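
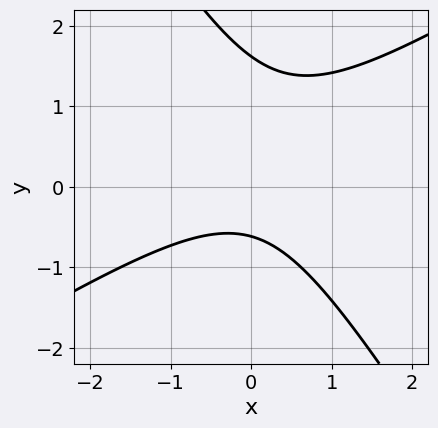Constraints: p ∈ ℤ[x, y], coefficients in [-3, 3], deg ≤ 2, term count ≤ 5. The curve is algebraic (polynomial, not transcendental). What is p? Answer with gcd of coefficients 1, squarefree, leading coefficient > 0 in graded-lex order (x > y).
1. deg p = 2.
2. Checking where it meets the axes: the curve avoids every integer x-axis point in the box.
3. Solving for integer coefficients yields p as stated.

x^2 - x*y - y^2 + y + 1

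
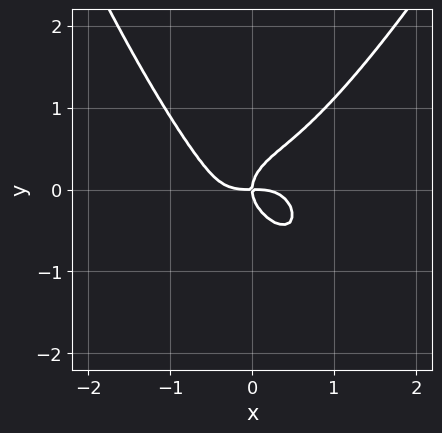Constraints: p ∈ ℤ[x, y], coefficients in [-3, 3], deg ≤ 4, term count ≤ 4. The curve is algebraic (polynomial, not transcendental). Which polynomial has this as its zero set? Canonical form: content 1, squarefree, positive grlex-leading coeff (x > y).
3*x^4 - x^3*y - 3*y^3 + 2*x*y

(a) The degree is 4 — no degree-3 curve has this shape.
(b) From the visible intercepts: it meets the x-axis at x = 0 (among the integer gridlines); one y-axis crossing is at y = 0.
(c) Assembling these constraints gives the stated polynomial.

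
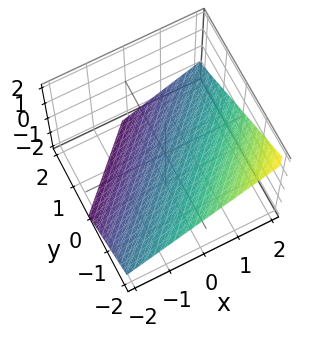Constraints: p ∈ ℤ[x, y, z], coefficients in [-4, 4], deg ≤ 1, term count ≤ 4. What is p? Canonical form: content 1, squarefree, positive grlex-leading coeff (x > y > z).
2*x - 2*y - 3*z - 2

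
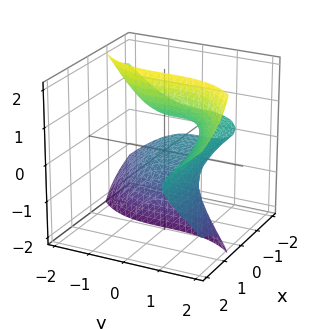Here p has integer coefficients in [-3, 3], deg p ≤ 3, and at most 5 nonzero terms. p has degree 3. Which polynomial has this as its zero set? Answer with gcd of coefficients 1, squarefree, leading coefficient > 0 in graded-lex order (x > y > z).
3*x*z^2 - y^3 + 1

Degree: a generic line meets the surface in up to 3 points, so deg p = 3.
Against the integer gridlines: the surface avoids every integer z-axis point in the box; the surface avoids every integer x-axis point in the box; it crosses the y-axis at the gridline y = 1.
Solving for integer coefficients yields p as stated.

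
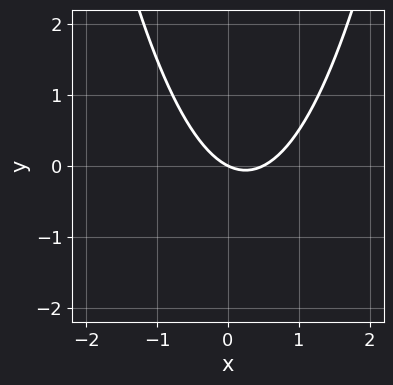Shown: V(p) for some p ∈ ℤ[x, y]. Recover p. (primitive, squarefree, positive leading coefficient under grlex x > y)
deg p = 2. The shape is more complex than any degree-1 curve.
From the visible intercepts: it crosses the y-axis at the gridline y = 0; it crosses the x-axis at the gridline x = 0.
The integer polynomial consistent with all of this is the stated p.

2*x^2 - x - 2*y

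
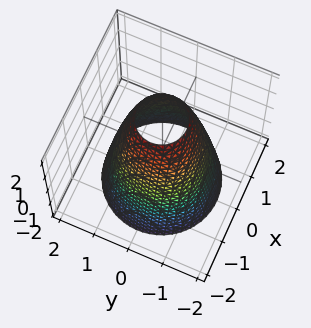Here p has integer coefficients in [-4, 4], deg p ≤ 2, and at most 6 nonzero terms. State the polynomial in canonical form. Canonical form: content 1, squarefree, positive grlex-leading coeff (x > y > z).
2*x^2 + 2*y^2 + z - 3

(a) deg p = 2. No degree-1 surface has this shape.
(b) By symmetry, every cross-section ⟂ z is a circle, so x, y appear only via x² + y².
(c) Against the integer gridlines: a circular section at z = 1 has radius exactly 1; it misses every integer gridline on the z-axis.
(d) These observations pin down the coefficients.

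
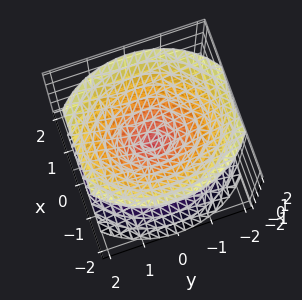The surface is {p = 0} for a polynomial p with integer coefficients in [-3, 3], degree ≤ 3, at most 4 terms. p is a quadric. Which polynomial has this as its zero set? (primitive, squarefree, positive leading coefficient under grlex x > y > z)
1. I count 2 distinct pieces. Treating them together as one polynomial.
2. Degree: a double cone through the origin; a quadric, so deg p = 2.
3. Symmetries: it's symmetric under x → −x, forcing even powers of x; it's symmetric under y → −y, forcing even powers of y; mirror symmetry z ↦ −z ⇒ only even powers of z.
4. Observable constraints: it meets the x-axis at x = 0 (among the integer gridlines); one y-axis crossing is at y = 0.
5. These observations pin down the coefficients.

3*x^2 + 2*y^2 - 3*z^2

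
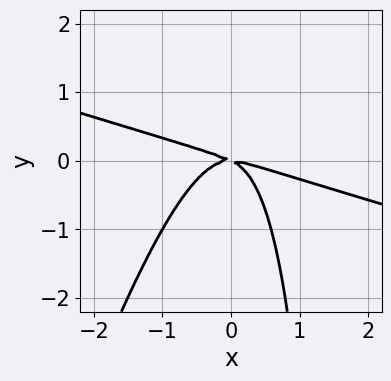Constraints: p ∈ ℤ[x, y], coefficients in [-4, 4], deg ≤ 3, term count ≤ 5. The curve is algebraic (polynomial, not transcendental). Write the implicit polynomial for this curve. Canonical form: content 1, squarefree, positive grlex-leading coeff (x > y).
First, the degree is 3 — no degree-2 curve has this shape.
Then, checking where it meets the axes: it crosses the y-axis at the gridline y = 0; one x-axis crossing is at x = 0.
Finally, putting this together gives p.

x^3 + 3*x^2*y - x*y^2 + x*y + 2*y^2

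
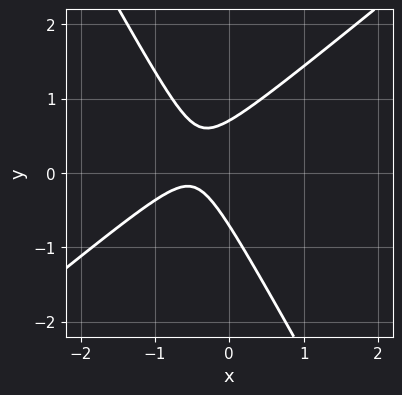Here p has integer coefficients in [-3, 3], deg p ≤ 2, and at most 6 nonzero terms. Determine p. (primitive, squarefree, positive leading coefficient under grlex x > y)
3*x^2 - 2*x*y - 2*y^2 + 3*x + 1

1. deg p = 2. The shape is more complex than any degree-1 curve.
2. Checking where it meets the axes: no x-intercept at any integer in the box.
3. Matching integer coefficients to the picture gives p.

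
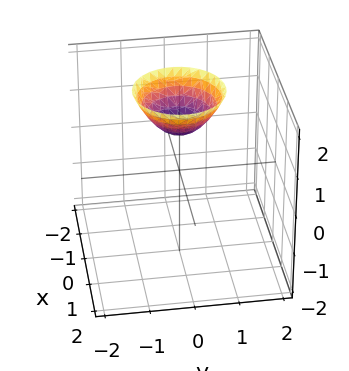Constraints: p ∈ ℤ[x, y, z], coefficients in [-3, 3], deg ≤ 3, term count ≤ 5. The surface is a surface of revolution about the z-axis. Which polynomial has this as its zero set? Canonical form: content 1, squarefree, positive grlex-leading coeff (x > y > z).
The degree is 2 — a generic line meets the surface in up to 2 points.
Symmetry: the z-axis is an axis of rotation, so x and y enter only as x² + y².
Checking where it meets the axes: it misses every integer gridline on the x-axis; a circular section at z = 2 has radius exactly 1.
These observations pin down the coefficients. Check: (0, 0, 1) on the z-axis lies on the surface, and p(0, 0, 1) = 0. ✓

x^2 + y^2 - z + 1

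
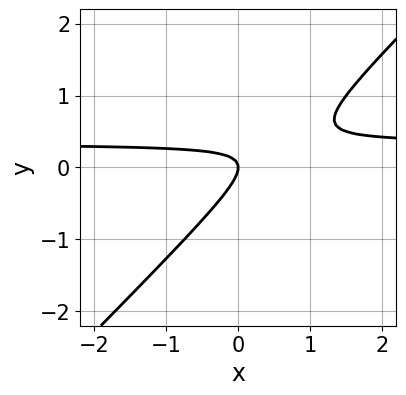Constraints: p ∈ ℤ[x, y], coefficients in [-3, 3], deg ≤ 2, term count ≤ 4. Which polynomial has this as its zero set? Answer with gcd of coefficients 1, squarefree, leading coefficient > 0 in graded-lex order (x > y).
First, the degree is 2 — a generic line meets the curve in up to 2 points.
Then, from the axis intercepts and sections: it crosses the y-axis at the gridline y = 0; one x-axis crossing is at x = 0.
Finally, fitting integer coefficients to these (and the overall shape) gives p.

3*x*y - 3*y^2 - x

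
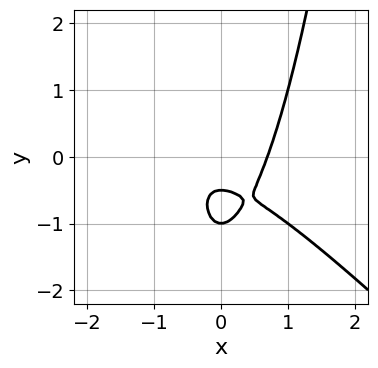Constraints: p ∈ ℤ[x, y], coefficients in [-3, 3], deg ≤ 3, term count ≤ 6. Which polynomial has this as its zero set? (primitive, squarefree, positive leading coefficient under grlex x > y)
3*x^3 + 3*x^2*y - 2*y^2 - 3*y - 1

1. The degree is 3 — the shape is more complex than any degree-2 curve.
2. Reading off the gridlines: it crosses the y-axis at the gridline y = -1.
3. Matching integer coefficients to the picture gives p.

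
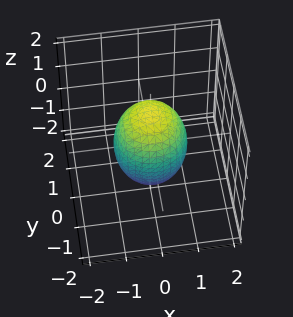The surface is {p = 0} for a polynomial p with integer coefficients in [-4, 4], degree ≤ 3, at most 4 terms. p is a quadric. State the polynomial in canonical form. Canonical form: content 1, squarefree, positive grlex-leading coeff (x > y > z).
First, deg p = 2.
Next, symmetries: the z ↦ −z reflection is a symmetry, so z appears only in even powers; rotational symmetry about the z-axis ⇒ p depends on x, y only through x² + y².
Next, observable constraints: among the integer gridlines, it crosses the x-axis at x ∈ {-1, 1}; among the integer gridlines, it crosses the y-axis at y ∈ {-1, 1}; a circular section at z = 1 has radius between 0 and 1.
Finally, matching integer coefficients to the picture gives p.

2*x^2 + 2*y^2 + z^2 - 2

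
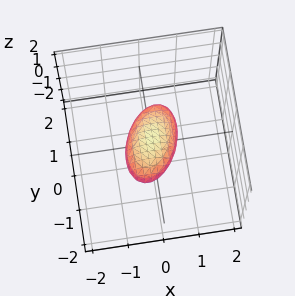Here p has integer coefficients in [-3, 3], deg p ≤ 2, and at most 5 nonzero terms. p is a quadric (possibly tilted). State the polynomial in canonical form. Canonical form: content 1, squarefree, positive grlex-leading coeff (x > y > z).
(a) Degree: a generic line meets the surface in up to 2 points, so deg p = 2.
(b) Against the integer gridlines: among the integer gridlines, it crosses the y-axis at y ∈ {-1, 1}.
(c) Assembling these constraints gives the stated polynomial.

2*x^2 - x*y + y^2 + 3*z^2 - 1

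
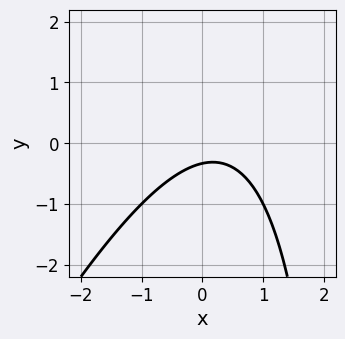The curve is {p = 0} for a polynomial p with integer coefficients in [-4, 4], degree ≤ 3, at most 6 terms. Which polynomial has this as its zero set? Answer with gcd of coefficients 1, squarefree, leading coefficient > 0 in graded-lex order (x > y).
2*x^2 - x*y - x + 3*y + 1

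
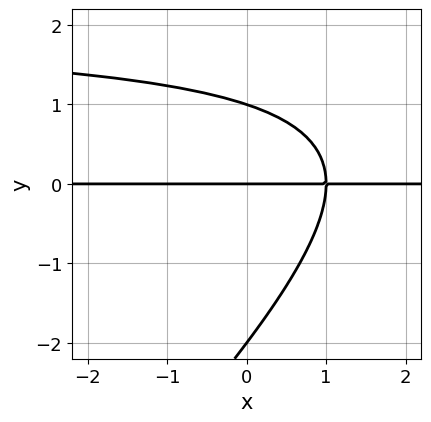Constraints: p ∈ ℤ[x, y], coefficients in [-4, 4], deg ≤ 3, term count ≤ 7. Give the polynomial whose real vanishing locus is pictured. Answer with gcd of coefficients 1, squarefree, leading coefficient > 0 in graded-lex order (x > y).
The degree is 3 — no degree-2 curve has this shape.
From the axis intercepts and sections: among the integer gridlines, it crosses the y-axis at y ∈ {-2, 0, 1}; every point of the x-axis in the box is on the curve.
Solving for integer coefficients yields p as stated.

x*y^2 - y^3 - 2*x*y - y^2 + 2*y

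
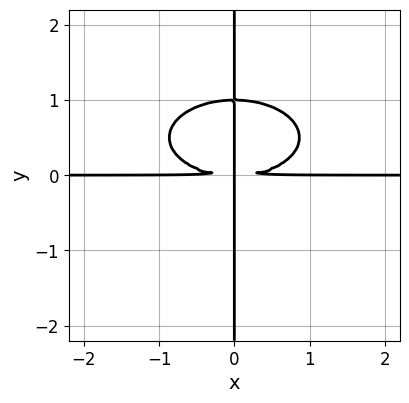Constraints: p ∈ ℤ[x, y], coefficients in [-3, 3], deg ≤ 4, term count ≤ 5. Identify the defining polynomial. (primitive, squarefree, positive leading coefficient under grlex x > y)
x^3*y + 3*x*y^3 - 3*x*y^2

First, the degree is 4 — a generic line meets the curve in up to 4 points.
Then, checking where it meets the axes: every point of the x-axis in the box is on the curve; every point of the y-axis in the box is on the curve.
Finally, together with the visible shape, these determine p as stated.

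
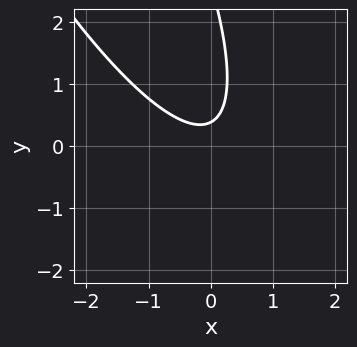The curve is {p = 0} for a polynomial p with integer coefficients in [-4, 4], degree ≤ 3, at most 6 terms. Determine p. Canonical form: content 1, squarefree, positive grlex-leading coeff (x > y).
3*x^2 + 3*x*y + y^2 - 3*y + 1

Degree: the shape is more complex than any degree-1 curve, so deg p = 2.
From the visible intercepts: it misses every integer gridline on the x-axis.
Assembling these constraints gives the stated polynomial.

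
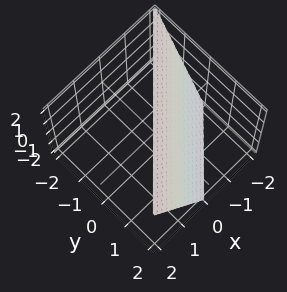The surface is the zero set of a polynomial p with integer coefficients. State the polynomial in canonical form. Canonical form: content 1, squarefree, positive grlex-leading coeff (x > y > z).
2*x - 2*y - z + 2

1. deg p = 1. Every cross-section is a straight line — this is a plane.
2. Observable constraints: one y-axis crossing is at y = 1; it meets the x-axis at x = -1 (among the integer gridlines); one z-axis crossing is at z = 2.
3. The integer polynomial consistent with all of this is the stated p.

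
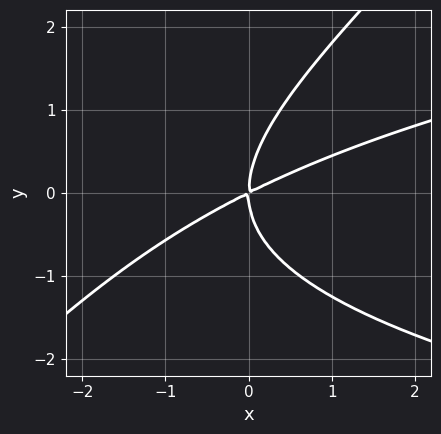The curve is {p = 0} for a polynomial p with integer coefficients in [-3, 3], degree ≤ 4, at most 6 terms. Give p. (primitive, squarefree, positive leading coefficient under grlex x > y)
x*y^2 - y^3 - x^2 + 2*x*y

(a) deg p = 3. The shape is more complex than any degree-2 curve.
(b) Checking where it meets the axes: it crosses the x-axis at the gridline x = 0; one y-axis crossing is at y = 0.
(c) Together with the visible shape, these determine p as stated.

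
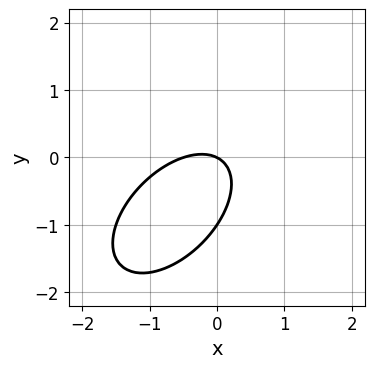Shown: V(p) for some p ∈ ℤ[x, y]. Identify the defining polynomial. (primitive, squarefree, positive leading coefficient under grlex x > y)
1. The degree is 2 — no degree-1 curve has this shape.
2. Reading off the gridlines: among the integer gridlines, it crosses the y-axis at y ∈ {-1, 0}; it meets the x-axis at x = 0 (among the integer gridlines).
3. The integer polynomial consistent with all of this is the stated p.

2*x^2 - 2*x*y + 2*y^2 + x + 2*y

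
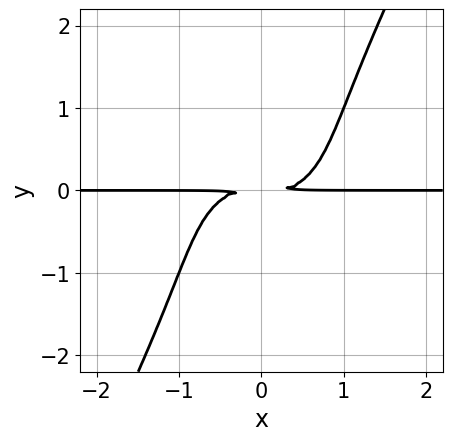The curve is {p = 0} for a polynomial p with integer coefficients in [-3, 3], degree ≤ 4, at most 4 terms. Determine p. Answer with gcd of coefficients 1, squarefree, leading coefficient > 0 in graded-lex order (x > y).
3*x^3*y + x*y^3 - y^4 - 3*y^2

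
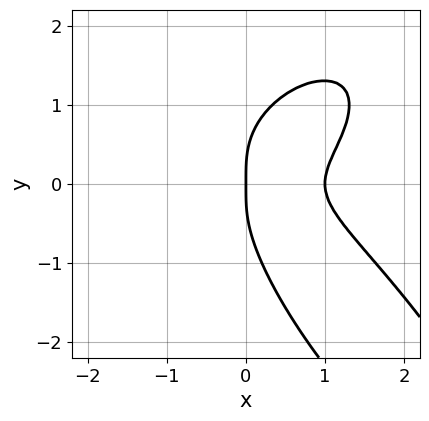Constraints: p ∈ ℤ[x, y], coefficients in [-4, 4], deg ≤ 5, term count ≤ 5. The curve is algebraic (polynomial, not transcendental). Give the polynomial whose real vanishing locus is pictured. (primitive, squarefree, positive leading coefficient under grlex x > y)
First, the degree is 4 — a generic line meets the curve in up to 4 points.
Then, against the integer gridlines: it meets the y-axis at y = 0 (among the integer gridlines); the x-axis gridline crossings are at x ∈ {0, 1}.
Finally, solving for integer coefficients yields p as stated.

x^4 + x*y^3 + y^4 - 3*x*y^2 - x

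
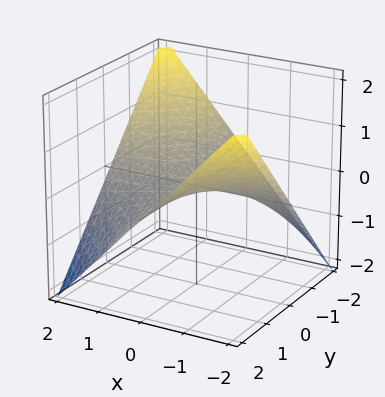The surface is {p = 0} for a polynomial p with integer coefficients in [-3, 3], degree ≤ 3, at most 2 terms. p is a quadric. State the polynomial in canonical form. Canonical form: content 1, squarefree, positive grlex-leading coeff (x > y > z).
x*y + 2*z

(a) Degree: a hyperbolic paraboloid; a quadric, so deg p = 2.
(b) Reading off the gridlines: it meets the z-axis at z = 0 (among the integer gridlines); every point of the y-axis in the box is on the surface; every point of the x-axis in the box is on the surface.
(c) These observations pin down the coefficients.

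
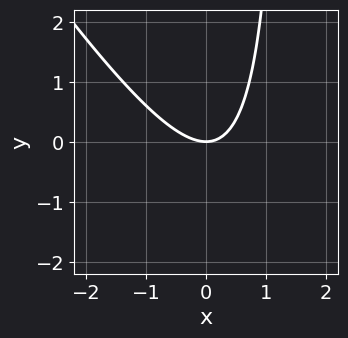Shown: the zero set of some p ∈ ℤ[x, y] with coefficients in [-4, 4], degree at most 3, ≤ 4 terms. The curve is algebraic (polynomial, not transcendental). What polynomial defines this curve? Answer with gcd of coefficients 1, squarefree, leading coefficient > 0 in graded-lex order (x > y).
3*x^2 + 2*x*y - 3*y

(a) Degree: the shape is more complex than any degree-1 curve, so deg p = 2.
(b) Observable constraints: it crosses the y-axis at the gridline y = 0; it crosses the x-axis at the gridline x = 0.
(c) Solving for integer coefficients yields p as stated.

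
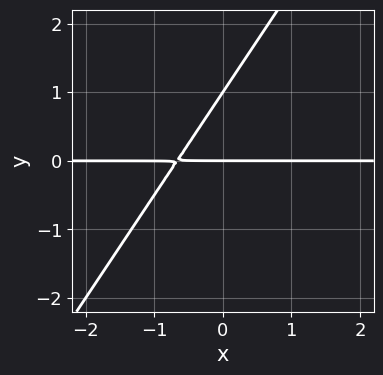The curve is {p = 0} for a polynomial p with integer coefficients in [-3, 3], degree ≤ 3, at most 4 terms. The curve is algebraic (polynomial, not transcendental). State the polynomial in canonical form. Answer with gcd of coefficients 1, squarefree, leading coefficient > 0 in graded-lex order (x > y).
3*x*y - 2*y^2 + 2*y

1. The degree is 2 — no degree-1 curve has this shape.
2. From the visible intercepts: every point of the x-axis in the box is on the curve; the y-axis gridline crossings are at y ∈ {0, 1}.
3. Assembling these constraints gives the stated polynomial.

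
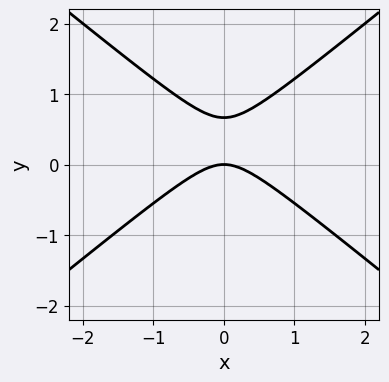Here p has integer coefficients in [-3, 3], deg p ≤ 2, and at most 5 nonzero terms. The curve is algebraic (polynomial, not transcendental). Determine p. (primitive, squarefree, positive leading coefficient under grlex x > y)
First, deg p = 2. A generic line meets the curve in up to 2 points.
Next, symmetries: the x ↦ −x reflection is a symmetry, so x appears only in even powers.
Then, from the axis intercepts and sections: it crosses the y-axis at the gridline y = 0; it crosses the x-axis at the gridline x = 0.
Finally, the integer polynomial consistent with all of this is the stated p.

2*x^2 - 3*y^2 + 2*y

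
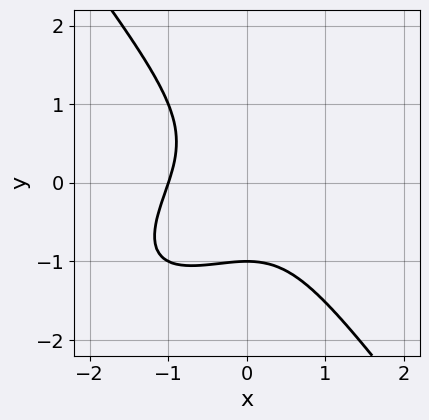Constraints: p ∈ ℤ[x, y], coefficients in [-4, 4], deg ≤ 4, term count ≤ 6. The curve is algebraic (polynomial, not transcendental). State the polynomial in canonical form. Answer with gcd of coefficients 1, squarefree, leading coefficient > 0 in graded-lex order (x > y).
x^3 - x^2*y + y^3 + 1

(a) Degree: a generic line meets the curve in up to 3 points, so deg p = 3.
(b) Observable constraints: it meets the x-axis at x = -1 (among the integer gridlines); it crosses the y-axis at the gridline y = -1.
(c) Matching integer coefficients to the picture gives p.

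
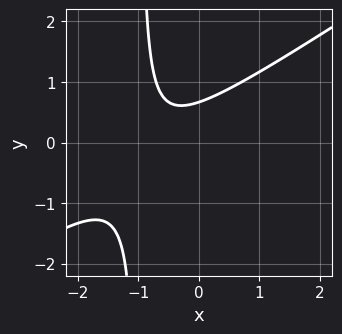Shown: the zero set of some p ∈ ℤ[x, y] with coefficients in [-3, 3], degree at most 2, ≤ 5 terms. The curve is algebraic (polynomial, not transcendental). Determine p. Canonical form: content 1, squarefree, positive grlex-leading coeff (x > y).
1. deg p = 2. No degree-1 curve has this shape.
2. From the axis intercepts and sections: no x-intercept at any integer in the box.
3. These observations pin down the coefficients.

2*x^2 - 3*x*y + 3*x - 3*y + 2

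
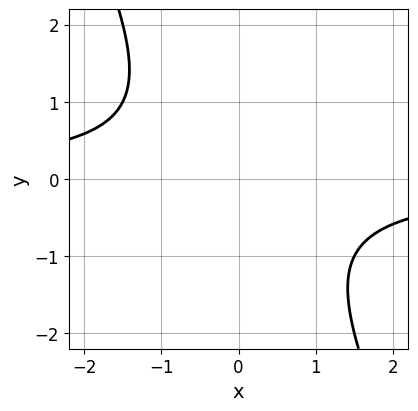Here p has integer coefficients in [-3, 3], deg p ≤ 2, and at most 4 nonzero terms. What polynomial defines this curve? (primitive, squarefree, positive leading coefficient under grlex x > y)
2*x*y + y^2 + 2

(a) deg p = 2. No degree-1 curve has this shape.
(b) Reading off the gridlines: no y-intercept at any integer in the box; the curve avoids every integer x-axis point in the box.
(c) These observations pin down the coefficients.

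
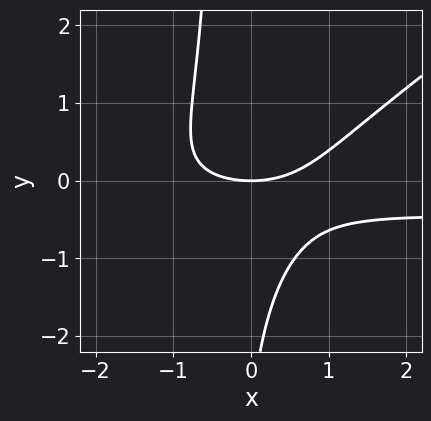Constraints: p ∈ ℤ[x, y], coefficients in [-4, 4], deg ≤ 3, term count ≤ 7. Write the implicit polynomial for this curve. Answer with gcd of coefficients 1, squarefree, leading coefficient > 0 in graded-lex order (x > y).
2*x^2*y - 3*x*y^2 + x^2 - y^2 - 3*y

1. Degree: a generic line meets the curve in up to 3 points, so deg p = 3.
2. Reading off the gridlines: it meets the x-axis at x = 0 (among the integer gridlines); it meets the y-axis at y = 0 (among the integer gridlines).
3. These observations pin down the coefficients.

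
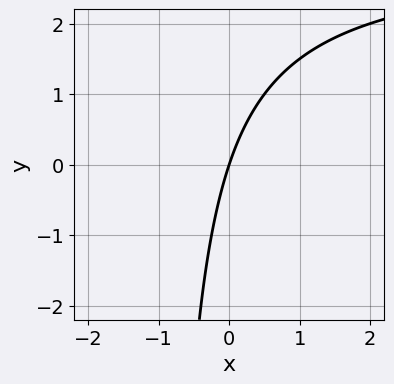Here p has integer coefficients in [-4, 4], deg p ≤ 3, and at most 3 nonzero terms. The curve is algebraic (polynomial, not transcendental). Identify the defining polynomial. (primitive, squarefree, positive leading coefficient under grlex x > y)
(a) deg p = 2.
(b) Reading off the gridlines: it meets the y-axis at y = 0 (among the integer gridlines); it crosses the x-axis at the gridline x = 0.
(c) These observations pin down the coefficients.

x*y - 3*x + y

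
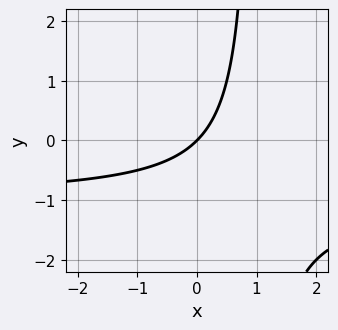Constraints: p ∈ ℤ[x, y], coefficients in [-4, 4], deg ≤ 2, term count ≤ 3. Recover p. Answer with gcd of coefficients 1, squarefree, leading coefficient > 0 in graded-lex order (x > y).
x*y + x - y

First, deg p = 2. A generic line meets the curve in up to 2 points.
Then, checking where it meets the axes: one y-axis crossing is at y = 0; it meets the x-axis at x = 0 (among the integer gridlines).
Finally, together with the visible shape, these determine p as stated.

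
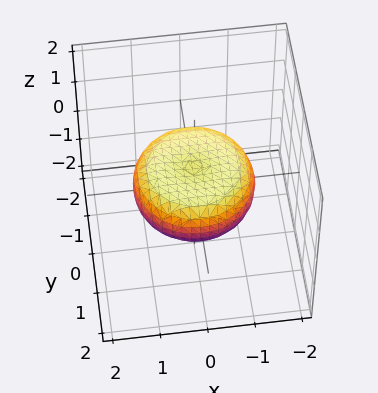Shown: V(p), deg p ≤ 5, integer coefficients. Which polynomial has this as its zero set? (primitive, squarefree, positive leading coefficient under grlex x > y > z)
1. deg p = 4. The shape is more complex than any degree-3 surface.
2. By symmetry, every cross-section ⟂ z is a circle, so x, y appear only via x² + y².
3. Against the integer gridlines: a circular section at z = 0 has radius between 1 and 2.
4. Fitting integer coefficients to these (and the overall shape) gives p.

x^4 + 2*x^2*y^2 + y^4 - x^2 - y^2 + 3*z^2 - 1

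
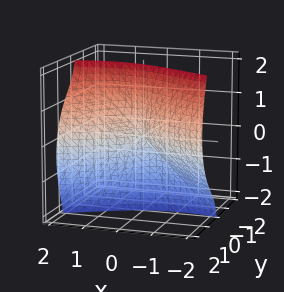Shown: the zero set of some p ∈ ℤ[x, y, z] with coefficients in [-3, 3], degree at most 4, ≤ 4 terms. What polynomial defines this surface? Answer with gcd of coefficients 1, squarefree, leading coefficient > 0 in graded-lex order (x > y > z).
3*y^3 + 3*y*z^2 - 2*x^2 + 2*x*z

The degree is 3 — no degree-2 surface has this shape.
Reading off the gridlines: the visible z-axis segment lies entirely on the surface; it crosses the y-axis at the gridline y = 0; one x-axis crossing is at x = 0.
The integer polynomial consistent with all of this is the stated p.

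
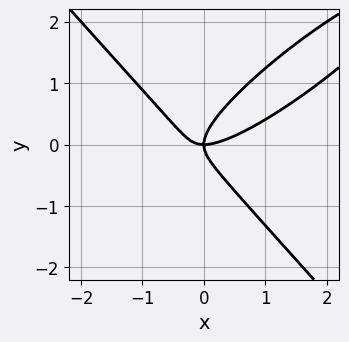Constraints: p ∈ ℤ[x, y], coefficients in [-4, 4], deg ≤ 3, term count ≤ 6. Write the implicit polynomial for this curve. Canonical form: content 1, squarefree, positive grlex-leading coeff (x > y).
2*x^3 - 3*x^2*y - x*y^2 + 3*y^3 - 2*x*y

(a) deg p = 3. The shape is more complex than any degree-2 curve.
(b) Reading off the gridlines: one y-axis crossing is at y = 0; one x-axis crossing is at x = 0.
(c) Fitting integer coefficients to these (and the overall shape) gives p.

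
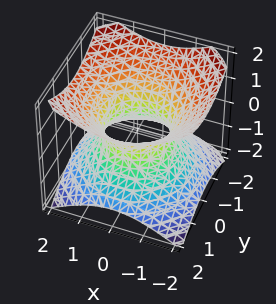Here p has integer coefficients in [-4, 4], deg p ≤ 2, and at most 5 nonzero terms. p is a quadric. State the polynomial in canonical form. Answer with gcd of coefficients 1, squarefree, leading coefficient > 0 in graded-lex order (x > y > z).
Degree: one connected sheet with a waist; a quadric, so deg p = 2.
Symmetries: it's symmetric under z → −z, forcing even powers of z; the surface is invariant under rotation about z: p = q(x² + y², z).
Observable constraints: it misses every integer gridline on the z-axis; a circular section at z = 1 has radius between 1 and 2; among the integer gridlines, it crosses the y-axis at y ∈ {-1, 1}.
The integer polynomial consistent with all of this is the stated p. Check: (-1, 0, 0) on the x-axis lies on the surface, and p(-1, 0, 0) = 0. ✓

2*x^2 + 2*y^2 - 3*z^2 - 2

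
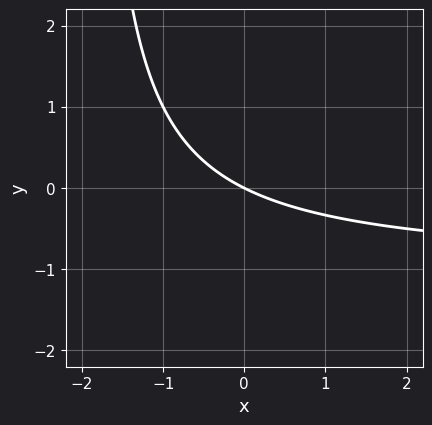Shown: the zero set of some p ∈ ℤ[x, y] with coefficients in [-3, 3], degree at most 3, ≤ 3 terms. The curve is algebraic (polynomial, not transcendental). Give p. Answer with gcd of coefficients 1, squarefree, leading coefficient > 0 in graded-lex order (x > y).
First, deg p = 2. The shape is more complex than any degree-1 curve.
Next, against the integer gridlines: it crosses the x-axis at the gridline x = 0; one y-axis crossing is at y = 0.
Finally, matching integer coefficients to the picture gives p.

x*y + x + 2*y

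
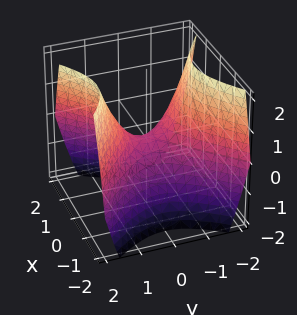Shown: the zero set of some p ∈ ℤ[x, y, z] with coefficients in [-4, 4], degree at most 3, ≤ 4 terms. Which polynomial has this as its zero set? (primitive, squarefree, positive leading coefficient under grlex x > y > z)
x^2 - y^2 + z

First, the degree is 2 — a saddle surface; a quadric.
Then, symmetries: mirror symmetry x ↦ −x ⇒ only even powers of x; mirror symmetry y ↦ −y ⇒ only even powers of y.
Then, from the axis intercepts and sections: it meets the y-axis at y = 0 (among the integer gridlines); one z-axis crossing is at z = 0; it meets the x-axis at x = 0 (among the integer gridlines).
Finally, solving for integer coefficients yields p as stated.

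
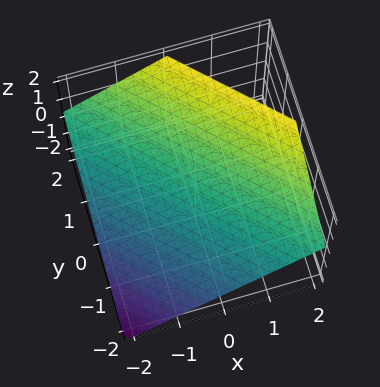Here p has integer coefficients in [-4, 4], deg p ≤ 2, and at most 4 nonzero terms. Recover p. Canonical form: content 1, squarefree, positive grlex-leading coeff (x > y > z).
2*x + 2*y - 3*z + 2

The degree is 1 — every cross-section is a straight line — this is a plane.
From the axis intercepts and sections: it meets the y-axis at y = -1 (among the integer gridlines); it meets the x-axis at x = -1 (among the integer gridlines).
These observations pin down the coefficients.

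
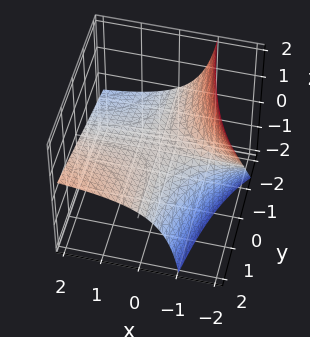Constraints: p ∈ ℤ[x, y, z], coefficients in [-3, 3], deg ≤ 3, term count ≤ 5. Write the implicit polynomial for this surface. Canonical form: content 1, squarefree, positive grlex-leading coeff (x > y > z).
x*y - 2*x*z - 3*z

1. The degree is 2 — a generic line meets the surface in up to 2 points.
2. From the visible intercepts: every point of the y-axis in the box is on the surface; the visible x-axis segment lies entirely on the surface.
3. Solving for integer coefficients yields p as stated.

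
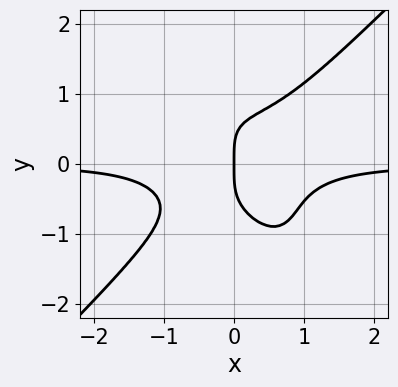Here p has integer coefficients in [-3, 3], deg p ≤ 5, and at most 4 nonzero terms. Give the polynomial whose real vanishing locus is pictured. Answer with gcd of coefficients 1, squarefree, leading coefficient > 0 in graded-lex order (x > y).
(a) Degree: no degree-3 curve has this shape, so deg p = 4.
(b) Observable constraints: one x-axis crossing is at x = 0; one y-axis crossing is at y = 0.
(c) Putting this together gives p.

2*x^3*y - x*y^3 - y^4 + x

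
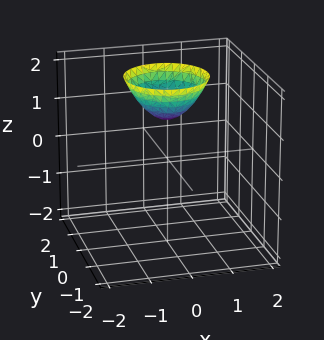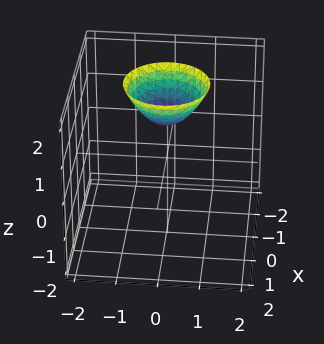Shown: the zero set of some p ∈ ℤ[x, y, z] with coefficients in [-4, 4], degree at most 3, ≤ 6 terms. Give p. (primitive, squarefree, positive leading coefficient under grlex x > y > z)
x^2 + y^2 - z + 1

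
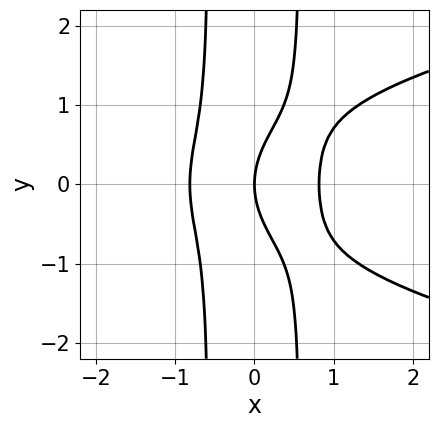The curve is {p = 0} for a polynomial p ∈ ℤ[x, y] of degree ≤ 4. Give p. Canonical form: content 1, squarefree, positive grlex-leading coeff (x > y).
3*x^2*y^2 - 3*x^3 - y^2 + 2*x

First, degree: no degree-3 curve has this shape, so deg p = 4.
Then, symmetries: the y ↦ −y reflection is a symmetry, so y appears only in even powers.
Then, from the visible intercepts: it crosses the y-axis at the gridline y = 0; it crosses the x-axis at the gridline x = 0.
Finally, solving for integer coefficients yields p as stated.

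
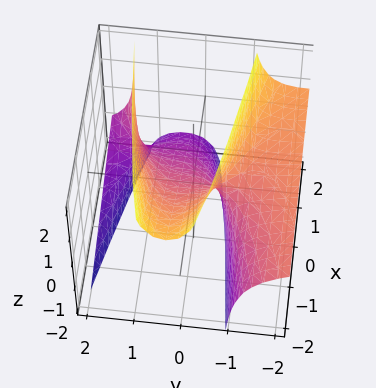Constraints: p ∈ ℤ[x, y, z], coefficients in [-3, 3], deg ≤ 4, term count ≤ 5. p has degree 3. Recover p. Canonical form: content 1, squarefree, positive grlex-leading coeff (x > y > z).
y^3 + 3*y^2*z - 2*y*z - 2*x - 3*z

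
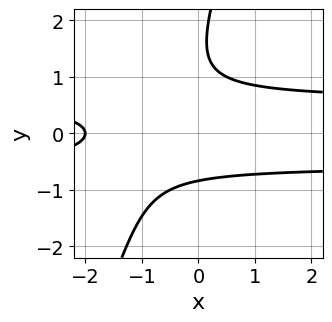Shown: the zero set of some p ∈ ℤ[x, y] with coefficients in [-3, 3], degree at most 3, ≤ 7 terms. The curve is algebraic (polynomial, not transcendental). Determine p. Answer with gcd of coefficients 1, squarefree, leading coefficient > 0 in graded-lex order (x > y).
3*x*y^2 - y^3 + 2*y^2 - x - 2

1. The degree is 3 — the shape is more complex than any degree-2 curve.
2. Reading off the gridlines: it meets the x-axis at x = -2 (among the integer gridlines).
3. Fitting integer coefficients to these (and the overall shape) gives p.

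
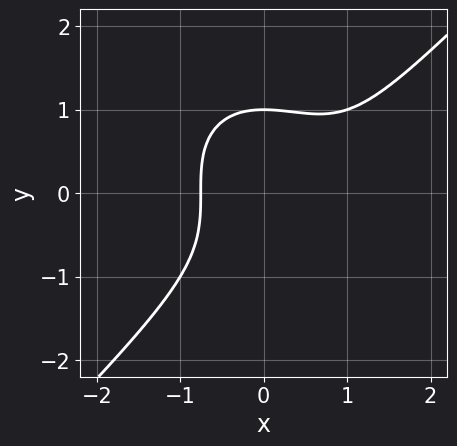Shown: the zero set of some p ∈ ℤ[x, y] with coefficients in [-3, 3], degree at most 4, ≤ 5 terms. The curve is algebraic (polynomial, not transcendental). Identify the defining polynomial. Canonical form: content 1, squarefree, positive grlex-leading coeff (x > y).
1. Degree: the shape is more complex than any degree-2 curve, so deg p = 3.
2. Observable constraints: it crosses the y-axis at the gridline y = 1.
3. Solving for integer coefficients yields p as stated.

x^3 - y^3 - x^2 + 1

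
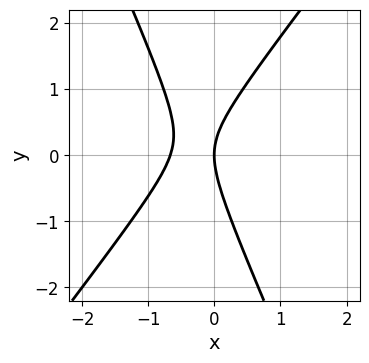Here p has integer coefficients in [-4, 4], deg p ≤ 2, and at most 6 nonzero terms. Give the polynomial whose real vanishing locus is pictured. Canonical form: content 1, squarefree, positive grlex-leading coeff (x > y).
3*x^2 - x*y - y^2 + 2*x

deg p = 2. No degree-1 curve has this shape.
Checking where it meets the axes: it crosses the y-axis at the gridline y = 0; it crosses the x-axis at the gridline x = 0.
These observations pin down the coefficients.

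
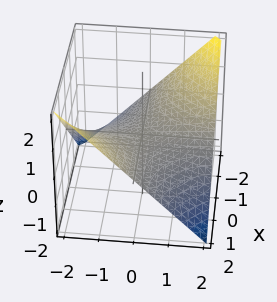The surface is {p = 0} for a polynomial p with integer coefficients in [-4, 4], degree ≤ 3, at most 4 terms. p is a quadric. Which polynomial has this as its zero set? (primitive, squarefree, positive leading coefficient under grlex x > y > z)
x*y + 2*z

1. The degree is 2 — a saddle surface; a quadric.
2. From the axis intercepts and sections: the visible y-axis segment lies entirely on the surface; it meets the z-axis at z = 0 (among the integer gridlines).
3. Fitting integer coefficients to these (and the overall shape) gives p. Check: (1, 0, 0) on the x-axis lies on the surface, and p(1, 0, 0) = 0. ✓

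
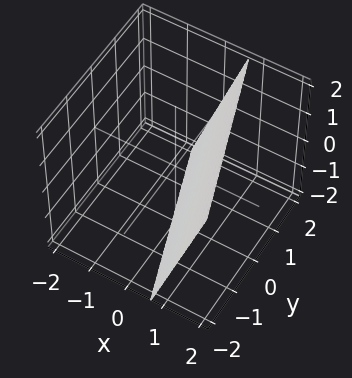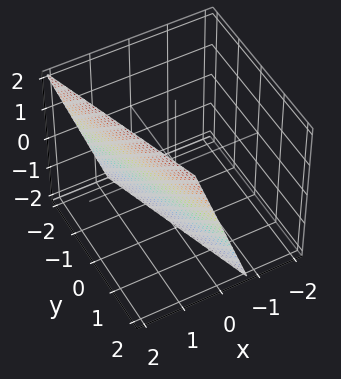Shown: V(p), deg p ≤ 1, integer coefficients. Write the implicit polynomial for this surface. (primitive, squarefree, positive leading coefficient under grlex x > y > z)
(a) Degree: the surface is flat (a plane), so deg p = 1.
(b) Checking where it meets the axes: one y-axis crossing is at y = 2; it crosses the z-axis at the gridline z = -2.
(c) These observations pin down the coefficients.

3*x + y - z - 2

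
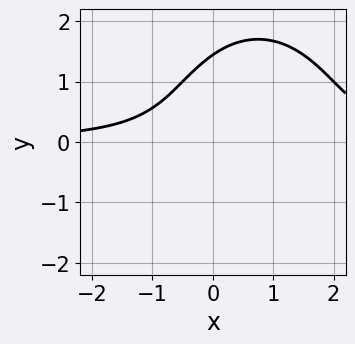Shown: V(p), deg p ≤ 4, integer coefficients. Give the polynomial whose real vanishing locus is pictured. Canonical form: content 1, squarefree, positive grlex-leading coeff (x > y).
(a) Degree: the shape is more complex than any degree-2 curve, so deg p = 3.
(b) Reading off the gridlines: it misses every integer gridline on the x-axis.
(c) The integer polynomial consistent with all of this is the stated p.

2*x^2*y + y^3 - 3*x*y - 3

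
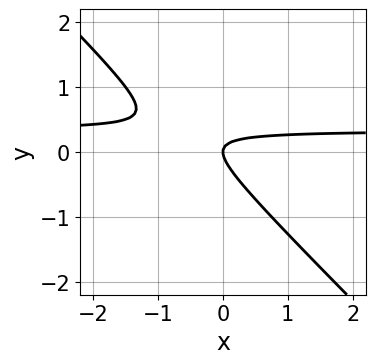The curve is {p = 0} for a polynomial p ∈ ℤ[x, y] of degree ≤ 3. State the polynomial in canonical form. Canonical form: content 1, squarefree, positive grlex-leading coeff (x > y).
3*x*y + 3*y^2 - x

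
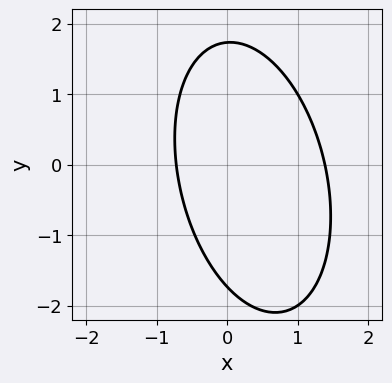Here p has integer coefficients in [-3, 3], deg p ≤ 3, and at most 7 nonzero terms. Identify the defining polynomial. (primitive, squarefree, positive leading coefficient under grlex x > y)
3*x^2 + x*y + y^2 - 2*x - 3

(a) The degree is 2 — the shape is more complex than any degree-1 curve.
(b) Solving for integer coefficients yields p as stated.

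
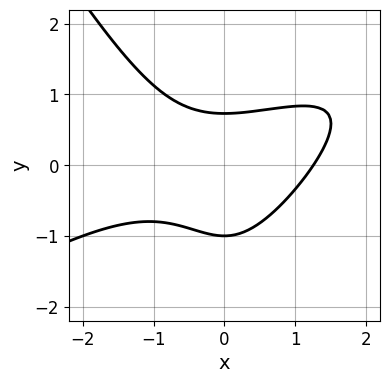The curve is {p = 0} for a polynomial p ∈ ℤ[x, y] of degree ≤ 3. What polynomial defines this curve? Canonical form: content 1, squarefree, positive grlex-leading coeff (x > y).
(a) deg p = 3. The shape is more complex than any degree-2 curve.
(b) Against the integer gridlines: one y-axis crossing is at y = -1.
(c) Assembling these constraints gives the stated polynomial.

x^3 - 2*x^2*y + y^3 + 3*y^2 - 2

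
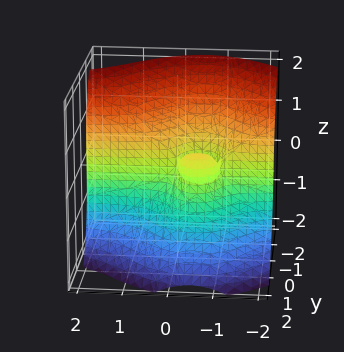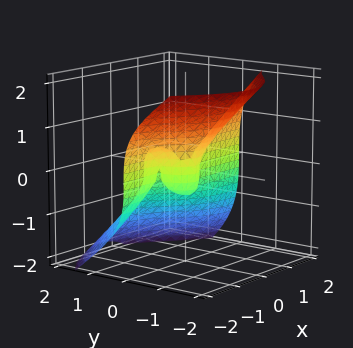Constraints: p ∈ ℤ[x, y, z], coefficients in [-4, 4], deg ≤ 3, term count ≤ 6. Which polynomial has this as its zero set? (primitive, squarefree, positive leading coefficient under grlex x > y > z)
2*x^2*y + y^3 + z^3 + 2*x*y

(a) The degree is 3 — a generic line meets the surface in up to 3 points.
(b) From the visible intercepts: one y-axis crossing is at y = 0; it crosses the z-axis at the gridline z = 0.
(c) Fitting integer coefficients to these (and the overall shape) gives p.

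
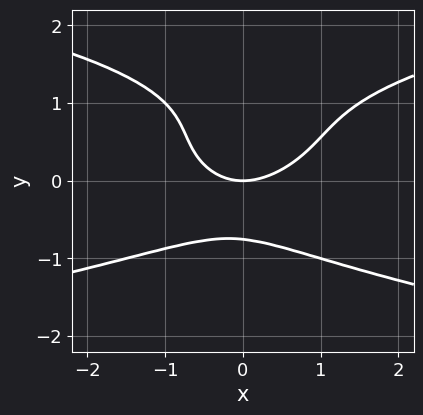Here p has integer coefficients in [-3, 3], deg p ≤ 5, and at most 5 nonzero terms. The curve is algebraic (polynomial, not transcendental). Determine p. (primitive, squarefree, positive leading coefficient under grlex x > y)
1. The degree is 4 — no degree-3 curve has this shape.
2. Reading off the gridlines: it crosses the x-axis at the gridline x = 0; one y-axis crossing is at y = 0.
3. These observations pin down the coefficients.

3*y^4 - 3*y^3 - 2*x^2 + x*y + 3*y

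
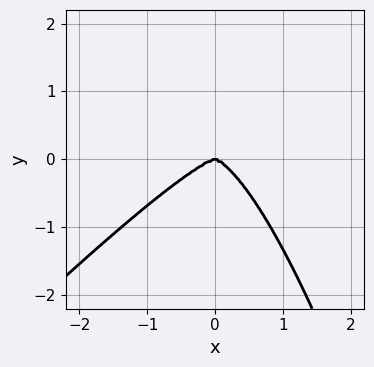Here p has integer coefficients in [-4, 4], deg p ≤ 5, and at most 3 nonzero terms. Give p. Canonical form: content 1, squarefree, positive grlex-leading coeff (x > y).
x^4 - x^3*y + y^3

Degree: no degree-3 curve has this shape, so deg p = 4.
Against the integer gridlines: one x-axis crossing is at x = 0; one y-axis crossing is at y = 0.
These observations pin down the coefficients.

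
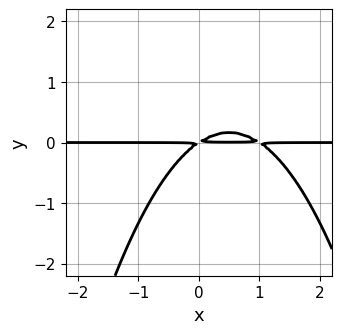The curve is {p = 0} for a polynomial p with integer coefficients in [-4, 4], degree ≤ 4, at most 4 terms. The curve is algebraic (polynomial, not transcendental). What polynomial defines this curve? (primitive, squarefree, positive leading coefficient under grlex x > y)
1. The degree is 3 — a generic line meets the curve in up to 3 points.
2. Reading off the gridlines: every point of the x-axis in the box is on the curve.
3. Together with the visible shape, these determine p as stated.

2*x^2*y - 2*x*y + 3*y^2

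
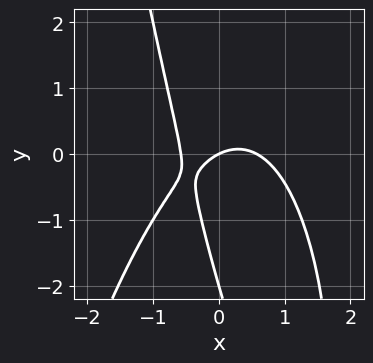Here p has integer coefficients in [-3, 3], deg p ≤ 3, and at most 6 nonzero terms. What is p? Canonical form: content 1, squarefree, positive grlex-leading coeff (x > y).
3*x^3 + 3*x*y + y^2 - x + 2*y

(a) deg p = 3.
(b) From the visible intercepts: one x-axis crossing is at x = 0; the y-axis gridline crossings are at y ∈ {-2, 0}.
(c) Solving for integer coefficients yields p as stated.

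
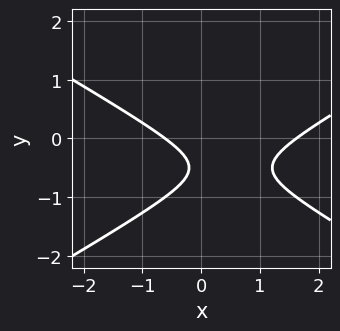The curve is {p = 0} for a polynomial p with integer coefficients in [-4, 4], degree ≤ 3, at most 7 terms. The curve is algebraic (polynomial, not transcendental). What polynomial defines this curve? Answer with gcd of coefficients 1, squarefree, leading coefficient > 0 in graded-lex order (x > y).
x^2 - 3*y^2 - x - 3*y - 1

(a) deg p = 2. The shape is more complex than any degree-1 curve.
(b) Reading off the gridlines: the curve avoids every integer y-axis point in the box.
(c) Fitting integer coefficients to these (and the overall shape) gives p.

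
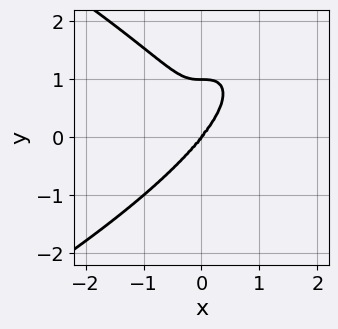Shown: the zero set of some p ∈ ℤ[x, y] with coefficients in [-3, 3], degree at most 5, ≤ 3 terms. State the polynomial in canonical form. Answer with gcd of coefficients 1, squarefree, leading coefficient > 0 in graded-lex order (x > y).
1. deg p = 4. The shape is more complex than any degree-3 curve.
2. Reading off the gridlines: among the integer gridlines, it crosses the y-axis at y ∈ {0, 1}; it meets the x-axis at x = 0 (among the integer gridlines).
3. Fitting integer coefficients to these (and the overall shape) gives p.

y^4 + 2*x^3 - y^3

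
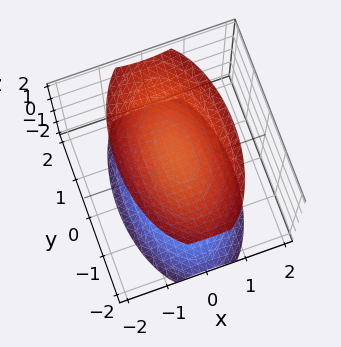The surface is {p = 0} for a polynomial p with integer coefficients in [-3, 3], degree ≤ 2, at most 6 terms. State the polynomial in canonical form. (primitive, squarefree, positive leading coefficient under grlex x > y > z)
(a) There are 2 components. They look like related sheets of one shape, so recover p as a whole.
(b) deg p = 2. Two sheets facing apart; a quadric.
(c) Symmetries: the z ↦ −z reflection is a symmetry, so z appears only in even powers; it's symmetric under x → −x, forcing even powers of x; mirror symmetry y ↦ −y ⇒ only even powers of y.
(d) Reading off the gridlines: no x-intercept at any integer in the box; it misses every integer gridline on the y-axis.
(e) The integer polynomial consistent with all of this is the stated p.

3*x^2 + y^2 - 2*z^2 + 3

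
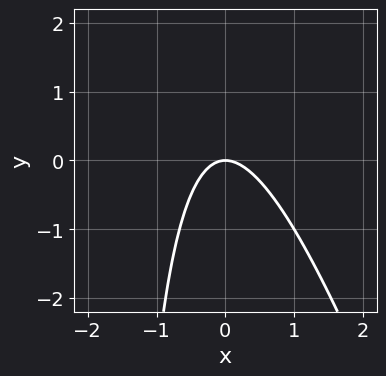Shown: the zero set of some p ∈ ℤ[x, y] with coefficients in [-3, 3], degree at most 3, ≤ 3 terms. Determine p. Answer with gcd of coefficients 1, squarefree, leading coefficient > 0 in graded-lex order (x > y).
3*x^2 + x*y + 2*y

1. deg p = 2. The shape is more complex than any degree-1 curve.
2. From the visible intercepts: one x-axis crossing is at x = 0; it crosses the y-axis at the gridline y = 0.
3. Together with the visible shape, these determine p as stated.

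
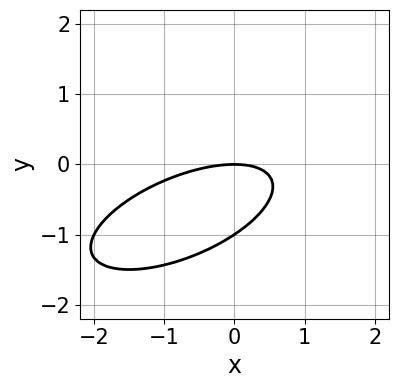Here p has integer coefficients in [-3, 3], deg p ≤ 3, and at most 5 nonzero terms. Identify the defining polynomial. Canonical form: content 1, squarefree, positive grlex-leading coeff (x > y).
The degree is 2 — the shape is more complex than any degree-1 curve.
From the visible intercepts: it meets the x-axis at x = 0 (among the integer gridlines); among the integer gridlines, it crosses the y-axis at y ∈ {-1, 0}.
Solving for integer coefficients yields p as stated.

x^2 - 2*x*y + 3*y^2 + 3*y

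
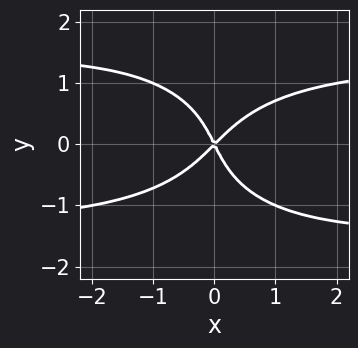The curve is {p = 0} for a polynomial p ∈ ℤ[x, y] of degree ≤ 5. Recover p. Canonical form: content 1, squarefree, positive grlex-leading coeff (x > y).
x^2*y^2 + y^4 - 2*x^2 + x*y + y^2

deg p = 4. The shape is more complex than any degree-3 curve.
From the axis intercepts and sections: it meets the y-axis at y = 0 (among the integer gridlines); one x-axis crossing is at x = 0.
These observations pin down the coefficients.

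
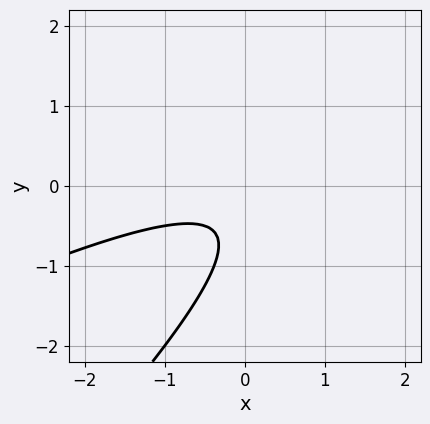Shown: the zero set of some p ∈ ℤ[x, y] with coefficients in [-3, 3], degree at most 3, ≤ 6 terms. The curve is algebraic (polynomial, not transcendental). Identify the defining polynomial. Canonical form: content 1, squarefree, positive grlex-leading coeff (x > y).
Degree: no degree-1 curve has this shape, so deg p = 2.
From the axis intercepts and sections: the curve avoids every integer x-axis point in the box; no y-intercept at any integer in the box.
Fitting integer coefficients to these (and the overall shape) gives p.

x^2 - 3*x*y + 2*y^2 + 2*y + 1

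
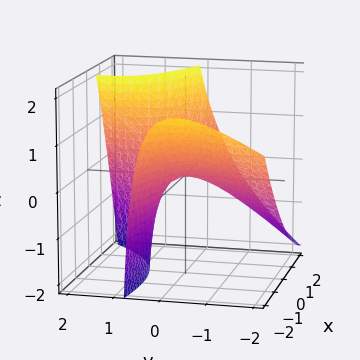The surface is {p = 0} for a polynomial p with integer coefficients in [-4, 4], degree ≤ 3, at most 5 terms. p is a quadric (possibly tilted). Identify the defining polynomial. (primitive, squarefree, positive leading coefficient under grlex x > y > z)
x^2 + 3*x*y - 2*y^2 + 3*y*z - 3*z

1. The degree is 2 — the shape is more complex than any degree-1 surface.
2. Observable constraints: it crosses the y-axis at the gridline y = 0; it crosses the z-axis at the gridline z = 0; one x-axis crossing is at x = 0.
3. Together with the visible shape, these determine p as stated.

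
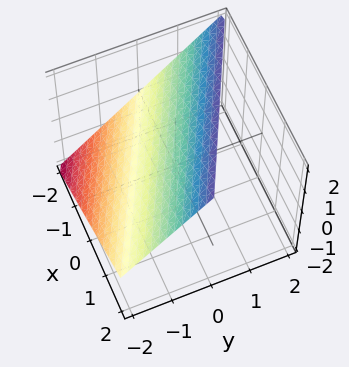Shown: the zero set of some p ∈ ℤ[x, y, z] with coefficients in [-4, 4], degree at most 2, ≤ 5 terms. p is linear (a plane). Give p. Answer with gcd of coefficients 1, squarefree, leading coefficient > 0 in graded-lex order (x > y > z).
x + 2*y - 2*z + 2

First, degree: the surface is flat (a plane), so deg p = 1.
Next, reading off the gridlines: one z-axis crossing is at z = 1; it meets the y-axis at y = -1 (among the integer gridlines); one x-axis crossing is at x = -2.
Finally, solving for integer coefficients yields p as stated.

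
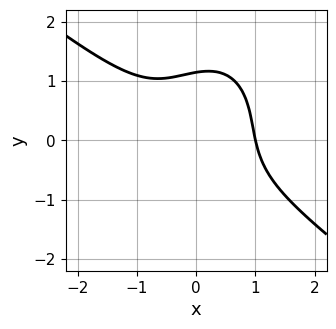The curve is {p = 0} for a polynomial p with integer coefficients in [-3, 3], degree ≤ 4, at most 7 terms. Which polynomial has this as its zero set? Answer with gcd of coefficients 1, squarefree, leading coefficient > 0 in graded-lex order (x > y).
deg p = 3. The shape is more complex than any degree-2 curve.
Against the integer gridlines: it crosses the x-axis at the gridline x = 1.
These observations pin down the coefficients.

3*x^3 + 2*x^2*y - x*y^2 + 2*y^3 - 3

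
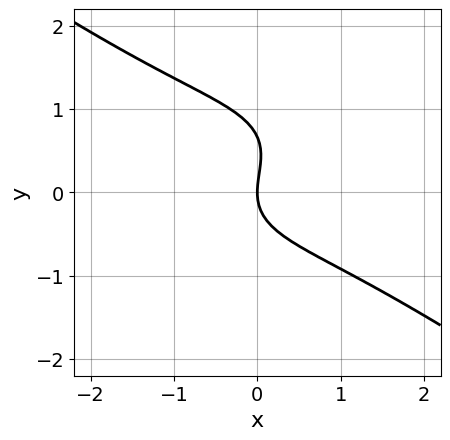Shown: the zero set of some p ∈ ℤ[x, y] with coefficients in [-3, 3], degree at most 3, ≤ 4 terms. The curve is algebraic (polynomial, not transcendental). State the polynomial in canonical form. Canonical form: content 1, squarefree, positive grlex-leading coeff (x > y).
(a) The degree is 3 — the shape is more complex than any degree-2 curve.
(b) From the axis intercepts and sections: it crosses the x-axis at the gridline x = 0; it meets the y-axis at y = 0 (among the integer gridlines).
(c) The integer polynomial consistent with all of this is the stated p.

x^3 + 3*y^3 - 2*y^2 + 3*x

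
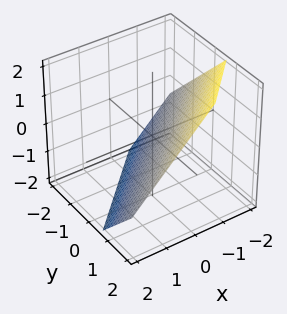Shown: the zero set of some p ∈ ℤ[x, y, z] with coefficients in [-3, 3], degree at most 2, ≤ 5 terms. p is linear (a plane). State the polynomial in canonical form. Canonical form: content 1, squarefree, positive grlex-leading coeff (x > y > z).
3*x - 3*y + 3*z + 2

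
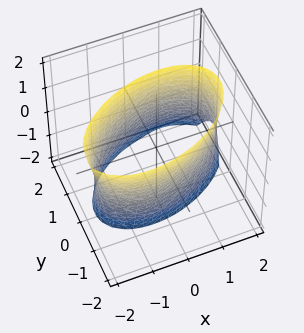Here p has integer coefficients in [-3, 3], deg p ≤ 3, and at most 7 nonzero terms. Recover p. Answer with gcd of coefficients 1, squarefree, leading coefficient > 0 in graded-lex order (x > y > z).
x^2 - x*y + 2*y^2 + y*z - 3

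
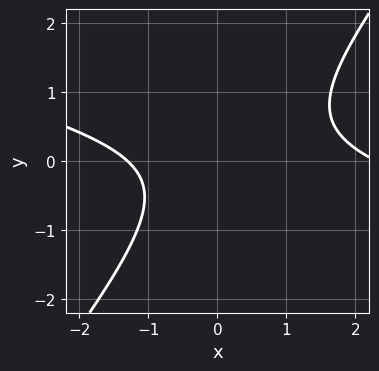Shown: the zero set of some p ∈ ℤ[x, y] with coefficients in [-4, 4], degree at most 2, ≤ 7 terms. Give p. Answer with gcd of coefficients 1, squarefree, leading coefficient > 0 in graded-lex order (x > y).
x^2 + 3*x*y - 3*y^2 - x - 3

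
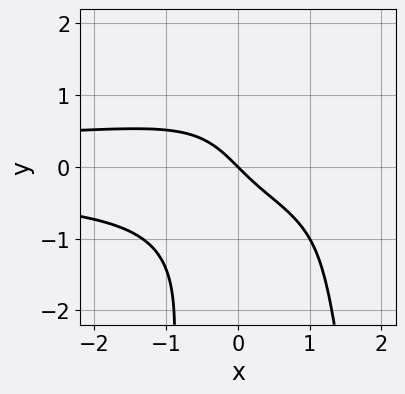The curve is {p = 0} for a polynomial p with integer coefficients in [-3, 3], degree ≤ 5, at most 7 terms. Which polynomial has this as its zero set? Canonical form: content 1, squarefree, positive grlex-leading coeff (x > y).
The degree is 4 — no degree-3 curve has this shape.
Against the integer gridlines: one y-axis crossing is at y = 0; it meets the x-axis at x = 0 (among the integer gridlines).
Solving for integer coefficients yields p as stated.

3*x^2*y^2 - 2*x*y^2 + y^3 + 3*x + 3*y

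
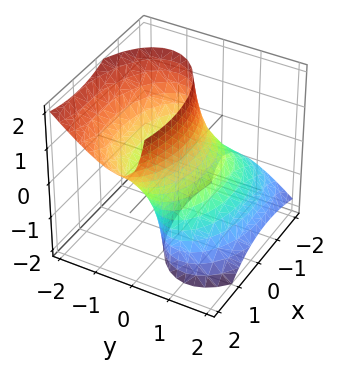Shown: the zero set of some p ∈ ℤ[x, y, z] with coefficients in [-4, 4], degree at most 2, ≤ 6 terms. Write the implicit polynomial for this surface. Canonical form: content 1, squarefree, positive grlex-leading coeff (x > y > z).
1. deg p = 2. No degree-1 surface has this shape.
2. Reading off the gridlines: it misses every integer gridline on the z-axis.
3. Solving for integer coefficients yields p as stated.

x^2 - x*z + 3*y^2 + 3*y*z - 2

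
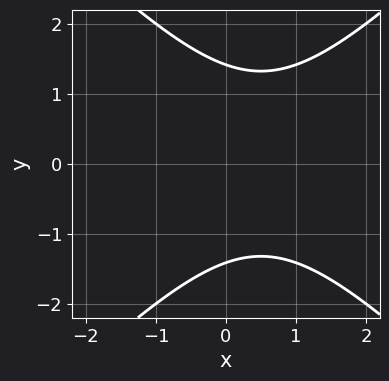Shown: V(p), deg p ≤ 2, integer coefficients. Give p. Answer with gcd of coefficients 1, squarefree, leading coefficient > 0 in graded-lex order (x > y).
The degree is 2 — the shape is more complex than any degree-1 curve.
Symmetries: the y ↦ −y reflection is a symmetry, so y appears only in even powers.
Against the integer gridlines: it misses every integer gridline on the x-axis.
Fitting integer coefficients to these (and the overall shape) gives p.

x^2 - y^2 - x + 2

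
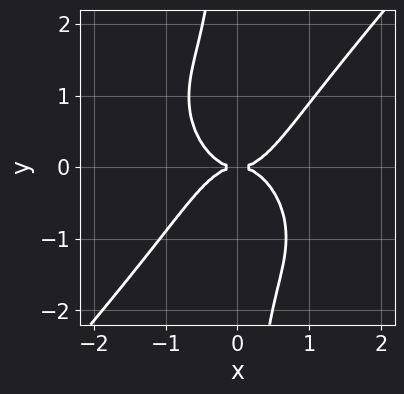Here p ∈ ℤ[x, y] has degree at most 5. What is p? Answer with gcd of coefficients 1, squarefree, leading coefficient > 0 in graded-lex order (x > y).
The degree is 4 — the shape is more complex than any degree-3 curve.
From the axis intercepts and sections: one x-axis crossing is at x = 0; one y-axis crossing is at y = 0.
The integer polynomial consistent with all of this is the stated p.

3*x^4 - 2*x*y^3 - 2*y^2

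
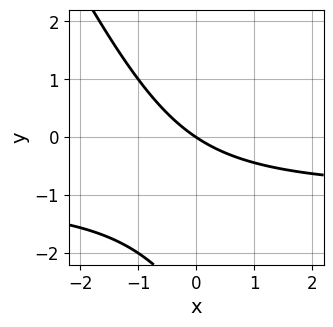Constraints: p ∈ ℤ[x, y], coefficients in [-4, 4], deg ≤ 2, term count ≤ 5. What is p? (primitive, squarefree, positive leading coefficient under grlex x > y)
2*x*y + y^2 + 2*x + 3*y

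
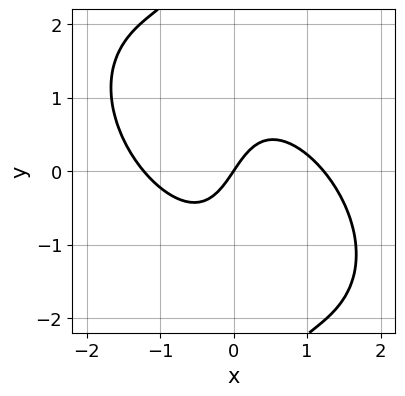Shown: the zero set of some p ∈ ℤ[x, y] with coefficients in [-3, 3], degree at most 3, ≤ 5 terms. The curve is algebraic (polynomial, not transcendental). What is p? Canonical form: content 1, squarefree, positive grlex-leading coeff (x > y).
2*x^3 + 2*x^2*y + 2*x*y^2 - 3*x + 2*y

1. deg p = 3. The shape is more complex than any degree-2 curve.
2. Against the integer gridlines: it crosses the y-axis at the gridline y = 0; it meets the x-axis at x = 0 (among the integer gridlines).
3. Putting this together gives p.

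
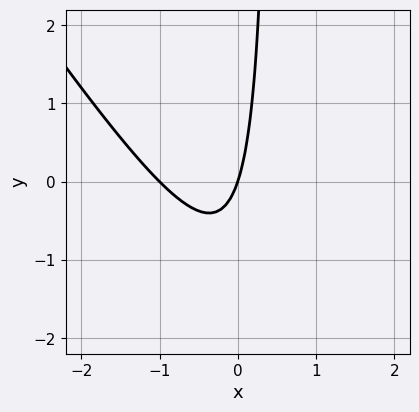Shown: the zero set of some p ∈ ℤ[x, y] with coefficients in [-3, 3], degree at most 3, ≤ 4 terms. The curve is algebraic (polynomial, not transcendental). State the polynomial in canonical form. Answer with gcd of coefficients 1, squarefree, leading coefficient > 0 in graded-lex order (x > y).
(a) deg p = 2.
(b) Against the integer gridlines: the x-axis gridline crossings are at x ∈ {-1, 0}; one y-axis crossing is at y = 0.
(c) Fitting integer coefficients to these (and the overall shape) gives p.

3*x^2 + 2*x*y + 3*x - y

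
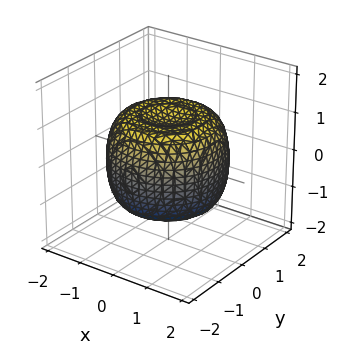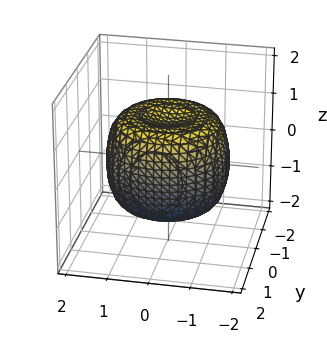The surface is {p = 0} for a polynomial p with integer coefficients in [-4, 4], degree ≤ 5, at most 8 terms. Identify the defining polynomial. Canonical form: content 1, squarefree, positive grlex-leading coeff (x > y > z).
First, degree: a generic line meets the surface in up to 4 points, so deg p = 4.
Then, symmetries: every cross-section ⟂ z is a circle, so x, y appear only via x² + y².
Next, from the visible intercepts: a circular section at z = 1 has radius between 1 and 2; the z-axis gridline crossings are at z ∈ {-1, 1}.
Finally, these observations pin down the coefficients.

2*x^4 + 4*x^2*y^2 + 2*y^4 - 3*x^2 - 3*y^2 + 3*z^2 - 3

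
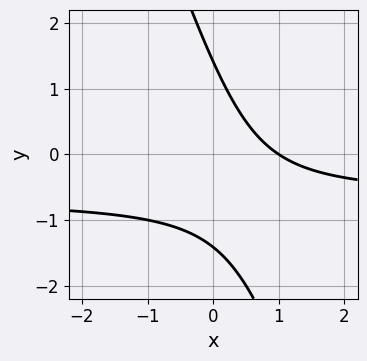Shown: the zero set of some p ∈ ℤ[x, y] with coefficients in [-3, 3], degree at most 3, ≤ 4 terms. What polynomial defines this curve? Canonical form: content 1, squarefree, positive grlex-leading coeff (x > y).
First, the degree is 2 — a generic line meets the curve in up to 2 points.
Next, against the integer gridlines: it meets the x-axis at x = 1 (among the integer gridlines).
Finally, putting this together gives p.

3*x*y + y^2 + 2*x - 2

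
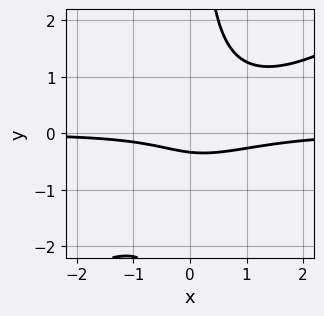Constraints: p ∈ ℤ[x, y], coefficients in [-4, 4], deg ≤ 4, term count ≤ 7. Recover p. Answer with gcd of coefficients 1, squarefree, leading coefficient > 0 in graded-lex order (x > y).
First, the degree is 3 — a generic line meets the curve in up to 3 points.
Then, from the axis intercepts and sections: it misses every integer gridline on the x-axis.
Finally, putting this together gives p.

2*x^2*y - 3*x*y^2 - 2*x*y + 3*y + 1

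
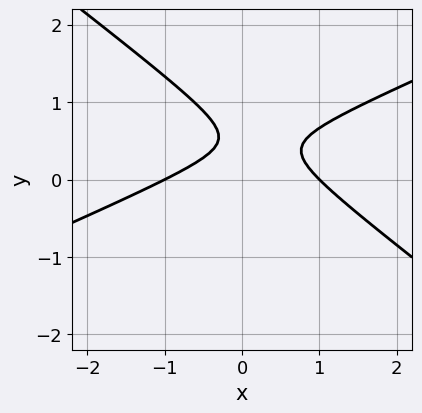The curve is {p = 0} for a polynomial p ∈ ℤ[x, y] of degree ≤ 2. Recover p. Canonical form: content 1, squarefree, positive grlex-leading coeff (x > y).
x^2 - x*y - 3*y^2 + 3*y - 1

(a) Degree: the shape is more complex than any degree-1 curve, so deg p = 2.
(b) Observable constraints: among the integer gridlines, it crosses the x-axis at x ∈ {-1, 1}; it misses every integer gridline on the y-axis.
(c) Assembling these constraints gives the stated polynomial.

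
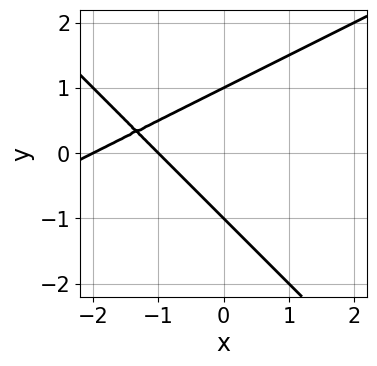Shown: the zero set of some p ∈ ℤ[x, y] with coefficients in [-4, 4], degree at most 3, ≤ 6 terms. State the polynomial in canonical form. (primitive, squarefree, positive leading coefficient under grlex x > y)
First, degree: a generic line meets the curve in up to 2 points, so deg p = 2.
Next, checking where it meets the axes: the x-axis gridline crossings are at x ∈ {-2, -1}; the y-axis gridline crossings are at y ∈ {-1, 1}.
Finally, fitting integer coefficients to these (and the overall shape) gives p.

x^2 - x*y - 2*y^2 + 3*x + 2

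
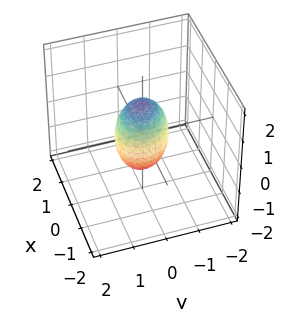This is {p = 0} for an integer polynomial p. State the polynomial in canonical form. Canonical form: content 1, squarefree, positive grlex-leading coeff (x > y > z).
3*x^2 + x*y - x*z + 3*y^2 + 2*z^2 - 2

1. Degree: the shape is more complex than any degree-1 surface, so deg p = 2.
2. Checking where it meets the axes: the z-axis gridline crossings are at z ∈ {-1, 1}.
3. Solving for integer coefficients yields p as stated.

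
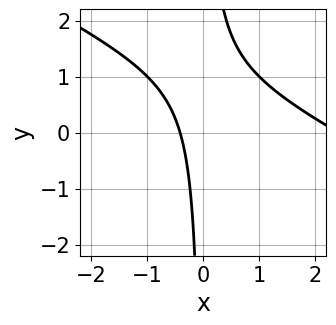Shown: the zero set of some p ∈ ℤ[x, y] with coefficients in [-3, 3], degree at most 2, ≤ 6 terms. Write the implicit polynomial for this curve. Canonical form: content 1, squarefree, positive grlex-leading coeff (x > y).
First, degree: the shape is more complex than any degree-1 curve, so deg p = 2.
Next, from the visible intercepts: no y-intercept at any integer in the box.
Finally, together with the visible shape, these determine p as stated.

x^2 + 2*x*y - 2*x - 1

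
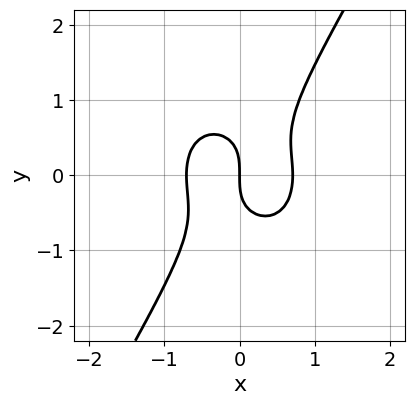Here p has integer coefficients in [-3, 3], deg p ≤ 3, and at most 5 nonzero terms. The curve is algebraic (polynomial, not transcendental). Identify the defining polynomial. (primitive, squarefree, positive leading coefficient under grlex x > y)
2*x^3 + x*y^2 - y^3 - x

First, deg p = 3.
Next, against the integer gridlines: it meets the x-axis at x = 0 (among the integer gridlines); it meets the y-axis at y = 0 (among the integer gridlines).
Finally, the integer polynomial consistent with all of this is the stated p.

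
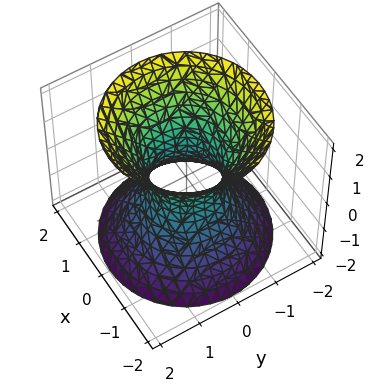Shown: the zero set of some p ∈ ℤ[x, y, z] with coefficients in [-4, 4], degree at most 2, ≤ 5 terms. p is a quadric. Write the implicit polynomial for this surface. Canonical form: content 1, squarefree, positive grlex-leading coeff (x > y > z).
(a) deg p = 2.
(b) Symmetries: it's symmetric under z → −z, forcing even powers of z; the z-axis is an axis of rotation, so x and y enter only as x² + y².
(c) Checking where it meets the axes: a circular section at z = -1 has radius between 1 and 2; no z-intercept at any integer in the box.
(d) Putting this together gives p.

3*x^2 + 3*y^2 - 2*z^2 - 2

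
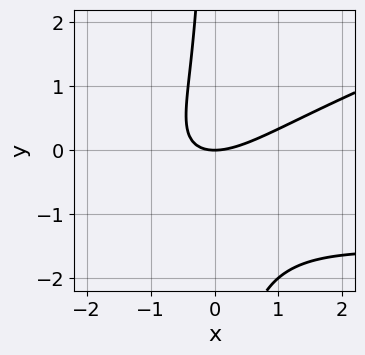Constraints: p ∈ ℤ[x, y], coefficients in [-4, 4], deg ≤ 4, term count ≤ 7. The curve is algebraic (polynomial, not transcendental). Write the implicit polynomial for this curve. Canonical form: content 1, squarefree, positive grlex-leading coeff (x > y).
Degree: no degree-2 curve has this shape, so deg p = 3.
Against the integer gridlines: it meets the y-axis at y = 0 (among the integer gridlines); one x-axis crossing is at x = 0.
These observations pin down the coefficients.

x^2*y - 3*x*y^2 + 2*x^2 - 3*x*y - 3*y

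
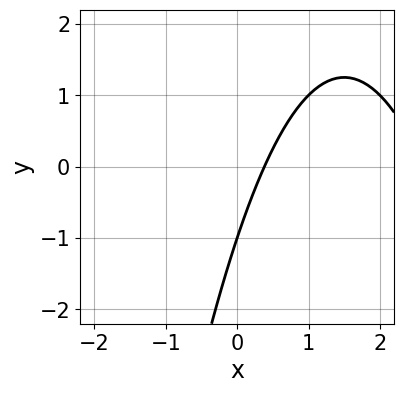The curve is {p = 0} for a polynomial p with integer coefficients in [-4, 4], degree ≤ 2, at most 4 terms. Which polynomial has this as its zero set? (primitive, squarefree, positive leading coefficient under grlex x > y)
x^2 - 3*x + y + 1

deg p = 2. A generic line meets the curve in up to 2 points.
Reading off the gridlines: it crosses the y-axis at the gridline y = -1.
Solving for integer coefficients yields p as stated.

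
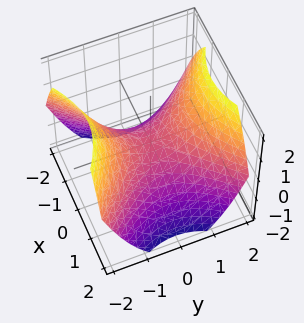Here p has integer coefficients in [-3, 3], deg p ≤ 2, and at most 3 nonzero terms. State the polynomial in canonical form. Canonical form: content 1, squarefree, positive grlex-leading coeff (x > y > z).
deg p = 2.
Symmetries: it's symmetric under y → −y, forcing even powers of y; the x ↦ −x reflection is a symmetry, so x appears only in even powers.
Reading off the gridlines: one z-axis crossing is at z = 0; it meets the x-axis at x = 0 (among the integer gridlines); it meets the y-axis at y = 0 (among the integer gridlines).
Together with the visible shape, these determine p as stated.

2*x^2 - 2*y^2 + 3*z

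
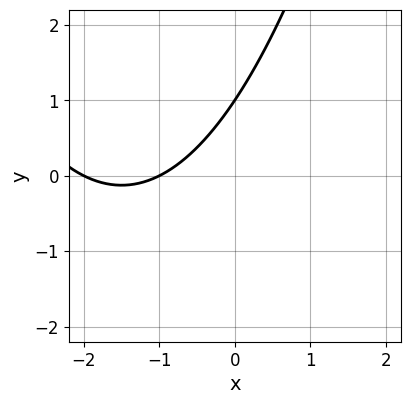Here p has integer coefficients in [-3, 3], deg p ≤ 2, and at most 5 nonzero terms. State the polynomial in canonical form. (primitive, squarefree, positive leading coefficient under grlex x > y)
1. Degree: a generic line meets the curve in up to 2 points, so deg p = 2.
2. Against the integer gridlines: among the integer gridlines, it crosses the x-axis at x ∈ {-2, -1}; one y-axis crossing is at y = 1.
3. Solving for integer coefficients yields p as stated.

x^2 + 3*x - 2*y + 2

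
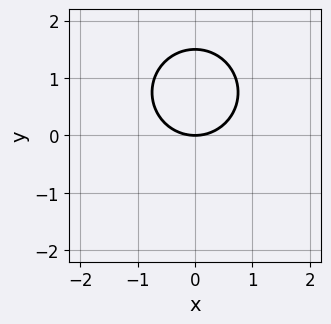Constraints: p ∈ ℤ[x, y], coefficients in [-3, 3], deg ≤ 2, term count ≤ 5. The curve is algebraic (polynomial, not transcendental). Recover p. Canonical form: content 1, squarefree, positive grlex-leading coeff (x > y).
The degree is 2 — no degree-1 curve has this shape.
Symmetries: mirror symmetry x ↦ −x ⇒ only even powers of x.
Observable constraints: it crosses the x-axis at the gridline x = 0; it meets the y-axis at y = 0 (among the integer gridlines).
Assembling these constraints gives the stated polynomial.

2*x^2 + 2*y^2 - 3*y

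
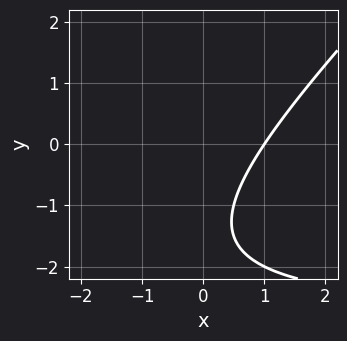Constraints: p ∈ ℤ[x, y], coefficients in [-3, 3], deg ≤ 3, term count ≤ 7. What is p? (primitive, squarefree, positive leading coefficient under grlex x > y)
x*y - y^2 + 3*x - 3*y - 3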